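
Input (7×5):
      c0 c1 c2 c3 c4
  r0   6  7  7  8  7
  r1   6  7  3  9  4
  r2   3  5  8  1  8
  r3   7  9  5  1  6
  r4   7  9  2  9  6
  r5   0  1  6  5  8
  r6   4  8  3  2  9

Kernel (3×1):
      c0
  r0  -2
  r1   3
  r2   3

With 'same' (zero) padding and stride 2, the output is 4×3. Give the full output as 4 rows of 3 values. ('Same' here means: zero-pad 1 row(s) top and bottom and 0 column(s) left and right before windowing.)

36 30 33
18 33 34
7 14 30
12 -3 11

Output[0,0]: The receptive field on the zero-padded input at this output position is [0 / 6 / 6]. Elementwise product with the kernel and sum: 0·-2 + 6·3 + 6·3.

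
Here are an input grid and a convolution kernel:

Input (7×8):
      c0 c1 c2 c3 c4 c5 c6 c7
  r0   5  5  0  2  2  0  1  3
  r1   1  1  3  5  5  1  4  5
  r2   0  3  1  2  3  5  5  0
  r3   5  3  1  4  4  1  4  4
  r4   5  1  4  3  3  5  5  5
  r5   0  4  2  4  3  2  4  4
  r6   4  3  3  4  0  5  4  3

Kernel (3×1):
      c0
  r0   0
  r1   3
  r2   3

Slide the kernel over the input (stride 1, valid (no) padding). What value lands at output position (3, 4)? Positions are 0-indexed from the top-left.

The receptive field on the input at this output position is [4 / 3 / 3]. Elementwise product with the kernel and sum: 3·3 + 3·3.

18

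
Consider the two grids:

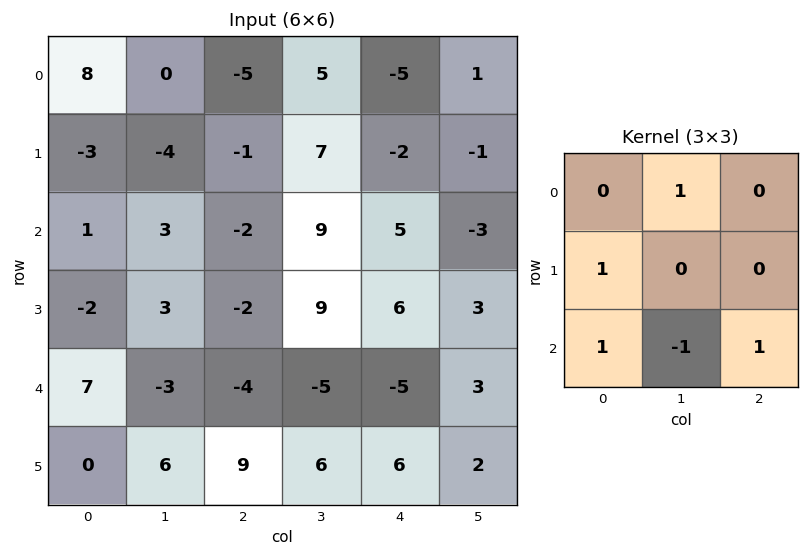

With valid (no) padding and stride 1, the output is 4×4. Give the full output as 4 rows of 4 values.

Output[0,0]: The receptive field on the input at this output position is [8 0 -5 / -3 -4 -1 / 1 3 -2]. Elementwise product with the kernel and sum: 0·1 + -3·1 + 1·1 + 3·-1 + -2·1.
Output[0,1]: The receptive field on the input at this output position is [0 -5 5 / -4 -1 7 / 3 -2 9]. Elementwise product with the kernel and sum: -5·1 + -4·1 + 3·1 + -2·-1 + 9·1.

-7 5 -2 3
-10 16 0 13
7 -3 3 17
13 -2 14 3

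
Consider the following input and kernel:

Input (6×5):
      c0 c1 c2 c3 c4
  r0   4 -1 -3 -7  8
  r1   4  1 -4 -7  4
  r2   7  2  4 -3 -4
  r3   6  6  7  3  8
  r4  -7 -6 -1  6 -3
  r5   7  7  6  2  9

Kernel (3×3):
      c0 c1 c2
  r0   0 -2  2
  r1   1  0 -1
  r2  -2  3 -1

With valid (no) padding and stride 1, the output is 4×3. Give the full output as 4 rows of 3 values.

Output[0,0]: The receptive field on the input at this output position is [4 -1 -3 / 4 1 -4 / 7 2 4]. Elementwise product with the kernel and sum: -1·-2 + -3·2 + 4·1 + -4·-1 + 7·-2 + 2·3 + 4·-1.
Output[0,1]: The receptive field on the input at this output position is [-1 -3 -7 / 1 -4 -7 / 2 4 -3]. Elementwise product with the kernel and sum: -3·-2 + -7·2 + 1·1 + -7·-1 + 2·-2 + 4·3 + -3·-1.

-8 11 9
-8 5 17
0 -8 20
-3 -18 -3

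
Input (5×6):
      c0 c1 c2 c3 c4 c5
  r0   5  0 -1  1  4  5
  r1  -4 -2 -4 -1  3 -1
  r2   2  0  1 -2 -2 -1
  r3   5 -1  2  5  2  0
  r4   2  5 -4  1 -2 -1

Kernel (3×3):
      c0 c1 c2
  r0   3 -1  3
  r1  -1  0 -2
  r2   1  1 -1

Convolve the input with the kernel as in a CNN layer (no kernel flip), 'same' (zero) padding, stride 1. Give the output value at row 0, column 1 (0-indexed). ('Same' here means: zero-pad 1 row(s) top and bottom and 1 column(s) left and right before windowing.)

The receptive field on the zero-padded input at this output position is [0 0 0 / 5 0 -1 / -4 -2 -4]. Elementwise product with the kernel and sum: 0·3 + 0·-1 + 0·3 + 5·-1 + -1·-2 + -4·1 + -2·1 + -4·-1.

-5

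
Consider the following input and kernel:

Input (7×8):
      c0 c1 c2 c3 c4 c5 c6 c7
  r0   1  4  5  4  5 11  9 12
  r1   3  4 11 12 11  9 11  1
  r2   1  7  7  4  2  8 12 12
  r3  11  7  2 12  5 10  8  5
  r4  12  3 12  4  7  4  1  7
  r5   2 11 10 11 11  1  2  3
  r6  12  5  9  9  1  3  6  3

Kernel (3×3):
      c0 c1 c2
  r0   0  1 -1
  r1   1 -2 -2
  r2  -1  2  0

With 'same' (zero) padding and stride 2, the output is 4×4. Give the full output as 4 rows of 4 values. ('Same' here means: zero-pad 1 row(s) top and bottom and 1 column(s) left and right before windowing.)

-4 4 -18 -18
5 -19 -16 -24
-22 -30 -12 -6
-43 -32 11 -16

Output[0,0]: The receptive field on the zero-padded input at this output position is [0 0 0 / 0 1 4 / 0 3 4]. Elementwise product with the kernel and sum: 0·1 + 0·-1 + 0·1 + 1·-2 + 4·-2 + 0·-1 + 3·2.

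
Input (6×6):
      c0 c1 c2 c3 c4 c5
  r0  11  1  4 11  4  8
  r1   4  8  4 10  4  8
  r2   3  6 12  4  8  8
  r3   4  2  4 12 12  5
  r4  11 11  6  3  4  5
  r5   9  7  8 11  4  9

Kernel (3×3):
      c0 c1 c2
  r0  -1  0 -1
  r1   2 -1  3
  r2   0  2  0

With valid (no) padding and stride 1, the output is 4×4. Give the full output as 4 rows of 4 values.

Output[0,0]: The receptive field on the input at this output position is [11 1 4 / 4 8 4 / 3 6 12]. Elementwise product with the kernel and sum: 11·-1 + 4·-1 + 4·2 + 8·-1 + 4·3 + 6·2.

9 54 10 37
32 2 60 30
25 38 18 23
35 27 27 8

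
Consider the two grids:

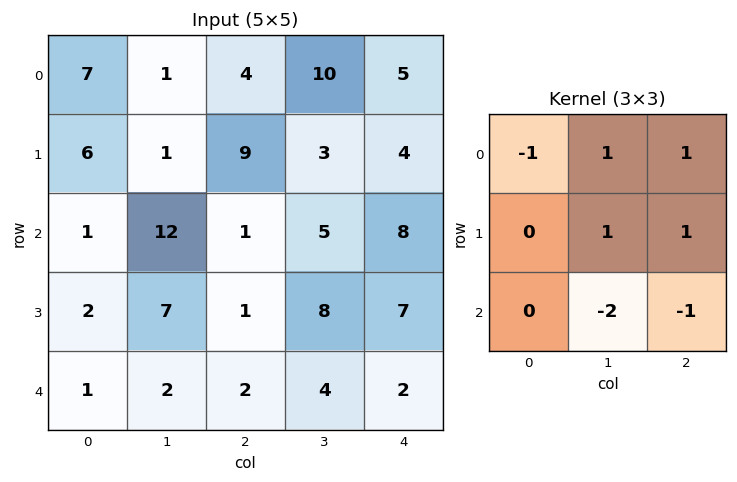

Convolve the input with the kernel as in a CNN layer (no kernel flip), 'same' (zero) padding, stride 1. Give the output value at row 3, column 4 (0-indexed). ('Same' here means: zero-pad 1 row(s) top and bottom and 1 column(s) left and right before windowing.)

The receptive field on the zero-padded input at this output position is [5 8 0 / 8 7 0 / 4 2 0]. Elementwise product with the kernel and sum: 5·-1 + 8·1 + 0·1 + 7·1 + 0·1 + 2·-2 + 0·-1.

6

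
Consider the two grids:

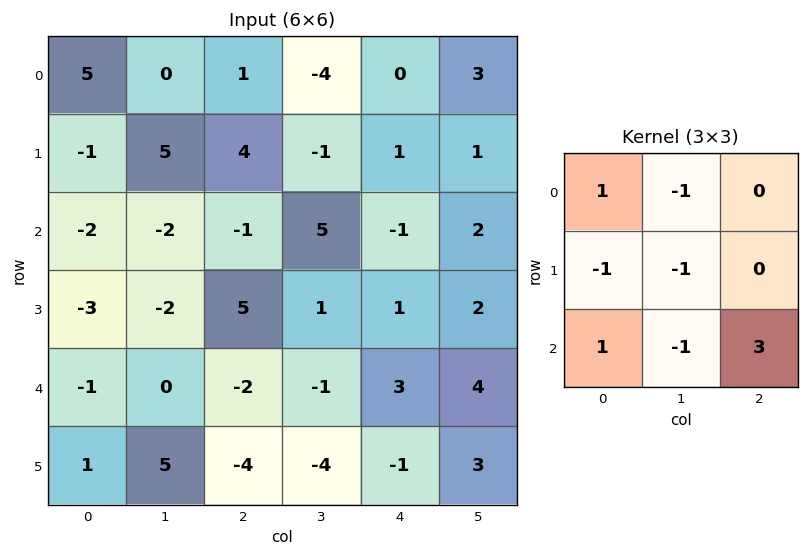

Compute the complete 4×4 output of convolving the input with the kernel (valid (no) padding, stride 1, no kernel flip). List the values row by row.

Output[0,0]: The receptive field on the input at this output position is [5 0 1 / -1 5 4 / -2 -2 -1]. Elementwise product with the kernel and sum: 5·1 + 0·-1 + -1·-1 + 5·-1 + -2·1 + -2·-1 + -1·3.
Output[0,1]: The receptive field on the input at this output position is [0 1 -4 / 5 4 -1 / -2 -1 5]. Elementwise product with the kernel and sum: 0·1 + 1·-1 + 5·-1 + 4·-1 + -2·1 + -1·-1 + 5·3.

-2 4 -7 8
12 0 8 0
-2 -5 -4 12
-16 -8 4 4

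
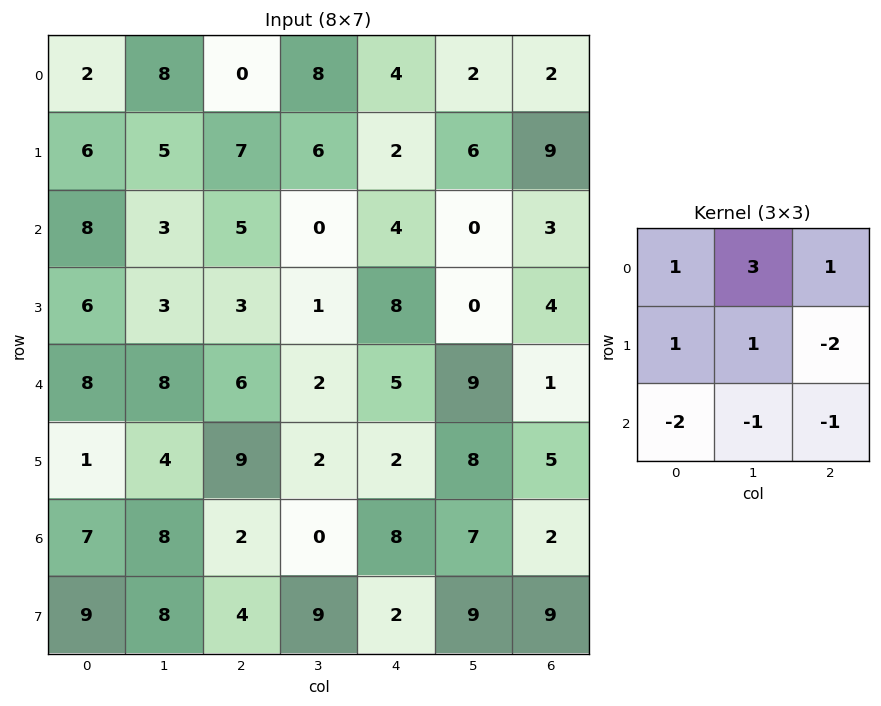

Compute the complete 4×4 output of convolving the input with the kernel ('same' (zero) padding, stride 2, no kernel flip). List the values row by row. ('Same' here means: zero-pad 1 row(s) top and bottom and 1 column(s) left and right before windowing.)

-25 -31 -12 -17
16 30 12 32
8 4 0 1
-19 14 -19 5

Output[0,0]: The receptive field on the zero-padded input at this output position is [0 0 0 / 0 2 8 / 0 6 5]. Elementwise product with the kernel and sum: 0·1 + 0·3 + 0·1 + 0·1 + 2·1 + 8·-2 + 0·-2 + 6·-1 + 5·-1.
Output[0,1]: The receptive field on the zero-padded input at this output position is [0 0 0 / 8 0 8 / 5 7 6]. Elementwise product with the kernel and sum: 0·1 + 0·3 + 0·1 + 8·1 + 0·1 + 8·-2 + 5·-2 + 7·-1 + 6·-1.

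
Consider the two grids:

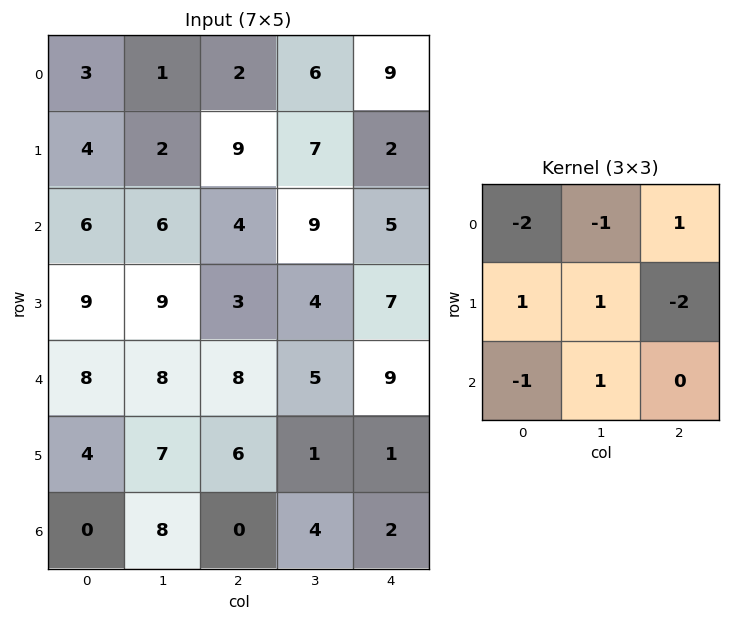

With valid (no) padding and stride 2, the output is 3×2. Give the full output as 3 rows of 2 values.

Output[0,0]: The receptive field on the input at this output position is [3 1 2 / 4 2 9 / 6 6 4]. Elementwise product with the kernel and sum: 3·-2 + 1·-1 + 2·1 + 4·1 + 2·1 + 9·-2 + 6·-1 + 6·1.
Output[0,1]: The receptive field on the input at this output position is [2 6 9 / 9 7 2 / 4 9 5]. Elementwise product with the kernel and sum: 2·-2 + 6·-1 + 9·1 + 9·1 + 7·1 + 2·-2 + 4·-1 + 9·1.

-17 16
-2 -22
-9 -3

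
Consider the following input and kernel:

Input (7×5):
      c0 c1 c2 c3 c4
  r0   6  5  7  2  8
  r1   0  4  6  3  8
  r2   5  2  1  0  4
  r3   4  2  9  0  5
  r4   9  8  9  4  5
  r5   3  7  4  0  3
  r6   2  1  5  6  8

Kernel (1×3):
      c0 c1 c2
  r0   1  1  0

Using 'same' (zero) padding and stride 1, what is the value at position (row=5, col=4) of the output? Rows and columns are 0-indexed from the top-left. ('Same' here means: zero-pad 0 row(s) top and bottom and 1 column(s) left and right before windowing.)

The receptive field on the zero-padded input at this output position is [0 3 0]. Elementwise product with the kernel and sum: 0·1 + 3·1.

3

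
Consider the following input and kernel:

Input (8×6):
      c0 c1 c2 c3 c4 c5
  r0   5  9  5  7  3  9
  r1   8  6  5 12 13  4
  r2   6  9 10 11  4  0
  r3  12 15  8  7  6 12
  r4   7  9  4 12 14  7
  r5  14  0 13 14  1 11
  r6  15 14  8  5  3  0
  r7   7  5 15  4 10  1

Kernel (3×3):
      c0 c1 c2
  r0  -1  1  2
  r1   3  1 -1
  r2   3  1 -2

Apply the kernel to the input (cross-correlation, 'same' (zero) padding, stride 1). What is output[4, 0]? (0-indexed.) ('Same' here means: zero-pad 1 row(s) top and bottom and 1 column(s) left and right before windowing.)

The receptive field on the zero-padded input at this output position is [0 12 15 / 0 7 9 / 0 14 0]. Elementwise product with the kernel and sum: 0·-1 + 12·1 + 15·2 + 0·3 + 7·1 + 9·-1 + 0·3 + 14·1 + 0·-2.

54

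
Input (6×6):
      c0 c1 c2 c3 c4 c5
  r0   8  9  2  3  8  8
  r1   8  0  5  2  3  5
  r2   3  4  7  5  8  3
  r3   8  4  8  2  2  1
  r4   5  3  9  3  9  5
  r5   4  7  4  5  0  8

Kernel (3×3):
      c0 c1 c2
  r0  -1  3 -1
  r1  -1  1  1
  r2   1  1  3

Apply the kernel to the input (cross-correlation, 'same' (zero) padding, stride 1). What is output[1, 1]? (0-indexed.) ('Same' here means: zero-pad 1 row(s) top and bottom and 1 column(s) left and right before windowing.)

42

The receptive field on the zero-padded input at this output position is [8 9 2 / 8 0 5 / 3 4 7]. Elementwise product with the kernel and sum: 8·-1 + 9·3 + 2·-1 + 8·-1 + 0·1 + 5·1 + 3·1 + 4·1 + 7·3.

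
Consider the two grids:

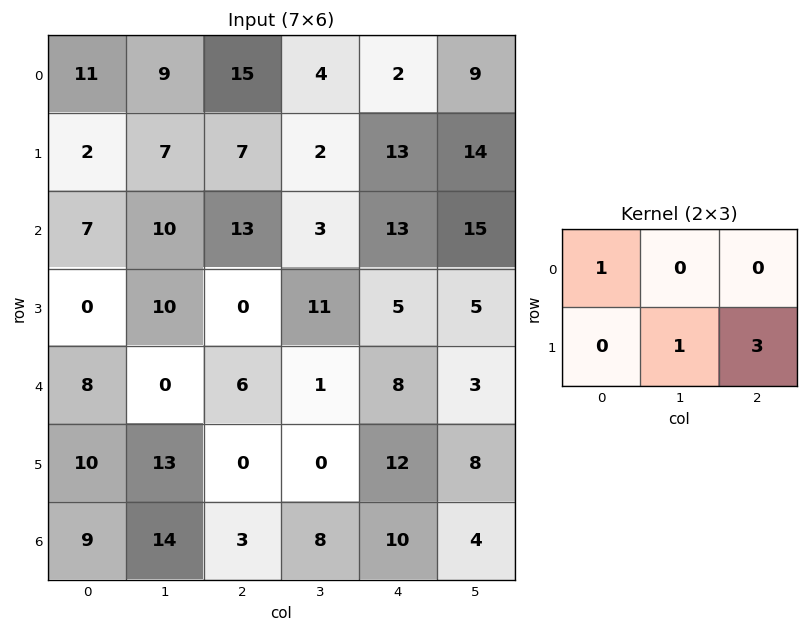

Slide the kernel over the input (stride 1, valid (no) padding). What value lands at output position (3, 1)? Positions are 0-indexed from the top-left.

The receptive field on the input at this output position is [10 0 11 / 0 6 1]. Elementwise product with the kernel and sum: 10·1 + 6·1 + 1·3.

19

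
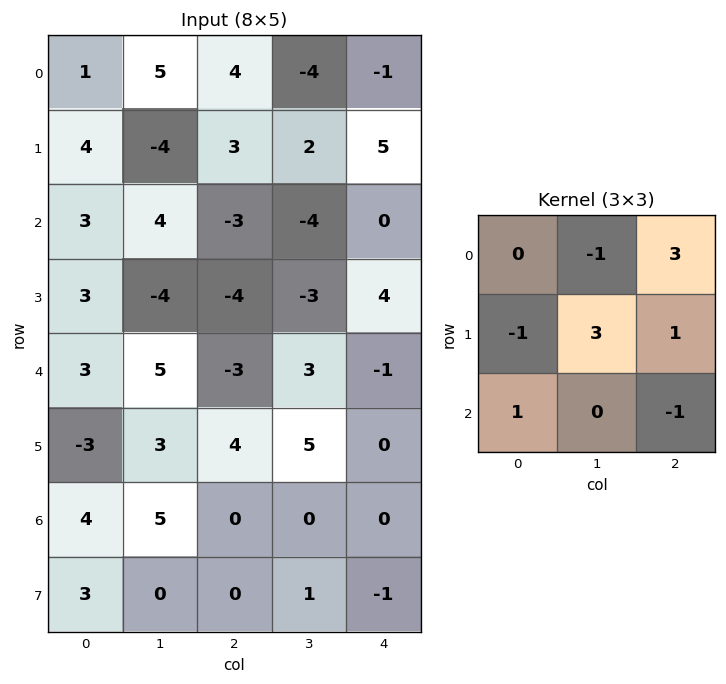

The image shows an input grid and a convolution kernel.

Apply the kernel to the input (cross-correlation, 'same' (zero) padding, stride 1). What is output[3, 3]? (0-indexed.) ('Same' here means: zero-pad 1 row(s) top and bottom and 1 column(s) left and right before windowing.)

1

The receptive field on the zero-padded input at this output position is [-3 -4 0 / -4 -3 4 / -3 3 -1]. Elementwise product with the kernel and sum: -4·-1 + 0·3 + -4·-1 + -3·3 + 4·1 + -3·1 + -1·-1.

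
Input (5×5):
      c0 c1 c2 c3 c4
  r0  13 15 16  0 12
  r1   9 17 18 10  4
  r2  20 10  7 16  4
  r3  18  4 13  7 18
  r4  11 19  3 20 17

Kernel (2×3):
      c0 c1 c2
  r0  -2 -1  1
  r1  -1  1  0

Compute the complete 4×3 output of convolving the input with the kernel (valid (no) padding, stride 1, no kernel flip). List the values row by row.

-17 -45 -28
-27 -45 -33
-57 -2 -32
-19 -30 2

Output[0,0]: The receptive field on the input at this output position is [13 15 16 / 9 17 18]. Elementwise product with the kernel and sum: 13·-2 + 15·-1 + 16·1 + 9·-1 + 17·1.
Output[0,1]: The receptive field on the input at this output position is [15 16 0 / 17 18 10]. Elementwise product with the kernel and sum: 15·-2 + 16·-1 + 0·1 + 17·-1 + 18·1.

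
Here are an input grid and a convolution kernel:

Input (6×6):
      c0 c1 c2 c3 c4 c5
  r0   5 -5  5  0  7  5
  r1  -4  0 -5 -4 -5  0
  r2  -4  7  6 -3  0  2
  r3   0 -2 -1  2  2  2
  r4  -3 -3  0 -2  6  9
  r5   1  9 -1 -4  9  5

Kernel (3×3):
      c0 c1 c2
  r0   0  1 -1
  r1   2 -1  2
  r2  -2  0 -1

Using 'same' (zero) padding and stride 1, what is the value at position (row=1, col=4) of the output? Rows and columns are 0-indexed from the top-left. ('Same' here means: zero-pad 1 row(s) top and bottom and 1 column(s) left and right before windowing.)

3

The receptive field on the zero-padded input at this output position is [0 7 5 / -4 -5 0 / -3 0 2]. Elementwise product with the kernel and sum: 7·1 + 5·-1 + -4·2 + -5·-1 + 0·2 + -3·-2 + 2·-1.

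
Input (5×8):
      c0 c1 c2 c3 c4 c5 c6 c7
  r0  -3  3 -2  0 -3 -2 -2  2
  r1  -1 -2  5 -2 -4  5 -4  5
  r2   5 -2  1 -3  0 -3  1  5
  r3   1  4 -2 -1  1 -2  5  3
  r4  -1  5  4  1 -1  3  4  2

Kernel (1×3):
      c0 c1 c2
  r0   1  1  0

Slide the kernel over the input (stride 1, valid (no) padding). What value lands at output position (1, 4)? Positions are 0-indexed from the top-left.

1

The receptive field on the input at this output position is [-4 5 -4]. Elementwise product with the kernel and sum: -4·1 + 5·1.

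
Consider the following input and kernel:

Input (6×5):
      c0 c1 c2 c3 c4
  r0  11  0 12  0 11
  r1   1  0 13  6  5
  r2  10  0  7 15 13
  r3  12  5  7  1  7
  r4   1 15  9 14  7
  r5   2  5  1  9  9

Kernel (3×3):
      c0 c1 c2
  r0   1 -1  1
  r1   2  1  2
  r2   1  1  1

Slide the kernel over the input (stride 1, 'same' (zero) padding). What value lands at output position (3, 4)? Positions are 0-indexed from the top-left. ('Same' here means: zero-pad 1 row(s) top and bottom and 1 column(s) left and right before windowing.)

The receptive field on the zero-padded input at this output position is [15 13 0 / 1 7 0 / 14 7 0]. Elementwise product with the kernel and sum: 15·1 + 13·-1 + 0·1 + 1·2 + 7·1 + 0·2 + 14·1 + 7·1 + 0·1.

32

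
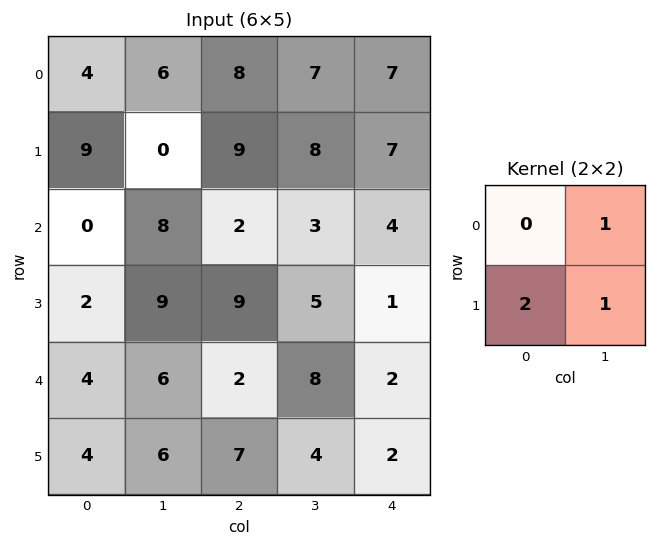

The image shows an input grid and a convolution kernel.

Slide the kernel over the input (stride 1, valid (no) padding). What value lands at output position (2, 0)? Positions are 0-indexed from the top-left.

21

The receptive field on the input at this output position is [0 8 / 2 9]. Elementwise product with the kernel and sum: 8·1 + 2·2 + 9·1.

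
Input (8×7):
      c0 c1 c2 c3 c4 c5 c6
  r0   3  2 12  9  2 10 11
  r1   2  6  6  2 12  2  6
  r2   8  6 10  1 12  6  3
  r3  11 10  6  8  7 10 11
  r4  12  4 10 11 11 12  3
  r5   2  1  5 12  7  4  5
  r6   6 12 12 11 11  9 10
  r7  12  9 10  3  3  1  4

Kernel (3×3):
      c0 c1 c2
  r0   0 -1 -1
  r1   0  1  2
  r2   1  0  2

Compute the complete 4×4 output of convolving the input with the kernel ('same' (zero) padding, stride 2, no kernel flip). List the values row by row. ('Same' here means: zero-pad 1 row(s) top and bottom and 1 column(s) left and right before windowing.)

19 40 28 13
32 30 38 7
1 43 38 -4
45 32 23 6

Output[0,0]: The receptive field on the zero-padded input at this output position is [0 0 0 / 0 3 2 / 0 2 6]. Elementwise product with the kernel and sum: 0·-1 + 0·-1 + 3·1 + 2·2 + 0·1 + 6·2.
Output[0,1]: The receptive field on the zero-padded input at this output position is [0 0 0 / 2 12 9 / 6 6 2]. Elementwise product with the kernel and sum: 0·-1 + 0·-1 + 12·1 + 9·2 + 6·1 + 2·2.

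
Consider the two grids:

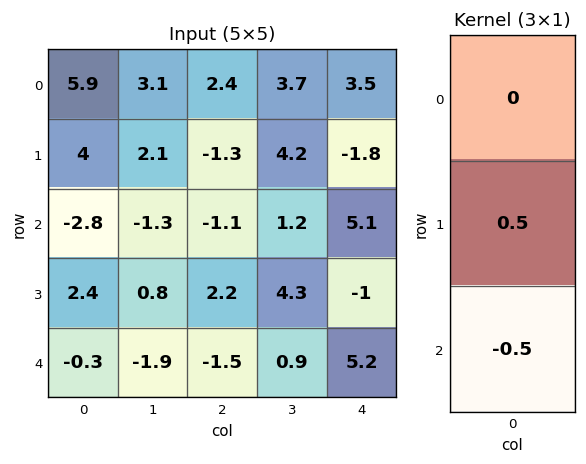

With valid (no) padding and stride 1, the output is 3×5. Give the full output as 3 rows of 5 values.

Output[0,0]: The receptive field on the input at this output position is [5.9 / 4 / -2.8]. Elementwise product with the kernel and sum: 4·0.5 + -2.8·-0.5.

3.4 1.7 -0.1 1.5 -3.45
-2.6 -1.05 -1.65 -1.55 3.05
1.35 1.35 1.85 1.7 -3.1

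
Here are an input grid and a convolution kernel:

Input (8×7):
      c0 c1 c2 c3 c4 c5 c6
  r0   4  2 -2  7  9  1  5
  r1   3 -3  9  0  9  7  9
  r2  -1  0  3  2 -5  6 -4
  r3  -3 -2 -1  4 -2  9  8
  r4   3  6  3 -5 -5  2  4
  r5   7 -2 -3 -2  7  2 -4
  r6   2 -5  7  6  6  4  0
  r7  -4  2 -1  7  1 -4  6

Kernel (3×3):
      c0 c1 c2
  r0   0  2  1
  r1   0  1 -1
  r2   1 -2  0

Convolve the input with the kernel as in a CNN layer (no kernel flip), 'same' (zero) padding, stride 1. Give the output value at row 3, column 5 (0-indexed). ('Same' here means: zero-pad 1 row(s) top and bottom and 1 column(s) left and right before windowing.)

0

The receptive field on the zero-padded input at this output position is [-5 6 -4 / -2 9 8 / -5 2 4]. Elementwise product with the kernel and sum: 6·2 + -4·1 + 9·1 + 8·-1 + -5·1 + 2·-2.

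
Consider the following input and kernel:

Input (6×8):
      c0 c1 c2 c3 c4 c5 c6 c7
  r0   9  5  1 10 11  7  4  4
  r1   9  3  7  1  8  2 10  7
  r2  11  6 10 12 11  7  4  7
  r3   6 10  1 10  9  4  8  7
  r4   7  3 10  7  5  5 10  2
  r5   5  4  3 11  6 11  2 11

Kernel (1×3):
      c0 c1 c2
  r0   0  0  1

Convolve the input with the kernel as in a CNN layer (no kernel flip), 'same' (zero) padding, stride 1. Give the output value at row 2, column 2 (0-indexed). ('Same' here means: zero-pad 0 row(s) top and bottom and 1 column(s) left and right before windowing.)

The receptive field on the zero-padded input at this output position is [6 10 12]. Elementwise product with the kernel and sum: 12·1.

12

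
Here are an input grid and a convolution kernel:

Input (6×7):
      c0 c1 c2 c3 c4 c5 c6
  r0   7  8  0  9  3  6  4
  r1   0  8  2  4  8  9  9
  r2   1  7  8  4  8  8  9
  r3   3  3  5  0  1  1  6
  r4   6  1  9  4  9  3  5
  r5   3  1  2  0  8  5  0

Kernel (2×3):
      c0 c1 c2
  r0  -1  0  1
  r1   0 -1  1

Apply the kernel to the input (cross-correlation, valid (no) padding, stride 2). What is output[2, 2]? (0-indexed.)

The receptive field on the input at this output position is [9 3 5 / 8 5 0]. Elementwise product with the kernel and sum: 9·-1 + 5·1 + 5·-1 + 0·1.

-9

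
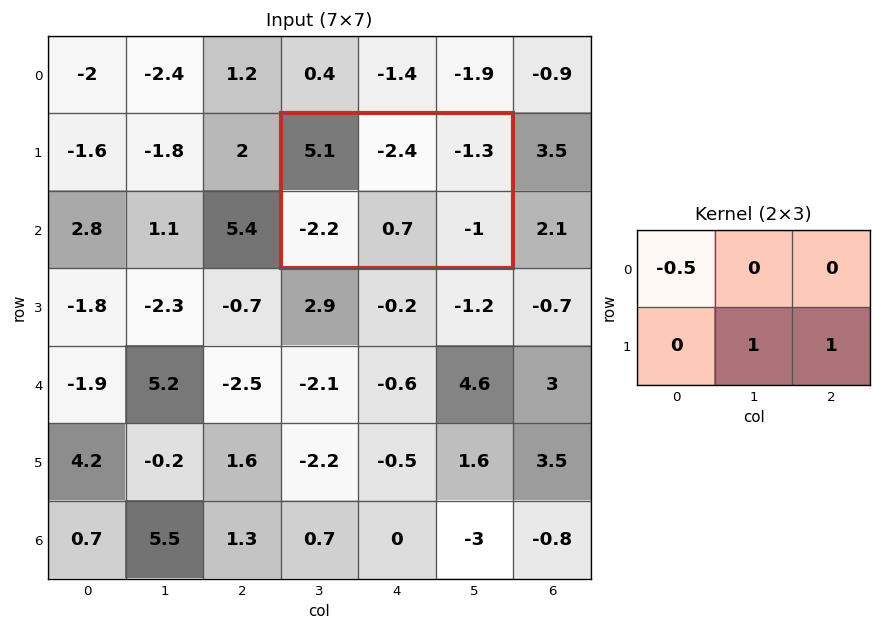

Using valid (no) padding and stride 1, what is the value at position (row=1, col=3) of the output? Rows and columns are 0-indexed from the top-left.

-2.85

The receptive field on the input at this output position is [5.1 -2.4 -1.3 / -2.2 0.7 -1]. Elementwise product with the kernel and sum: 5.1·-0.5 + 0.7·1 + -1·1.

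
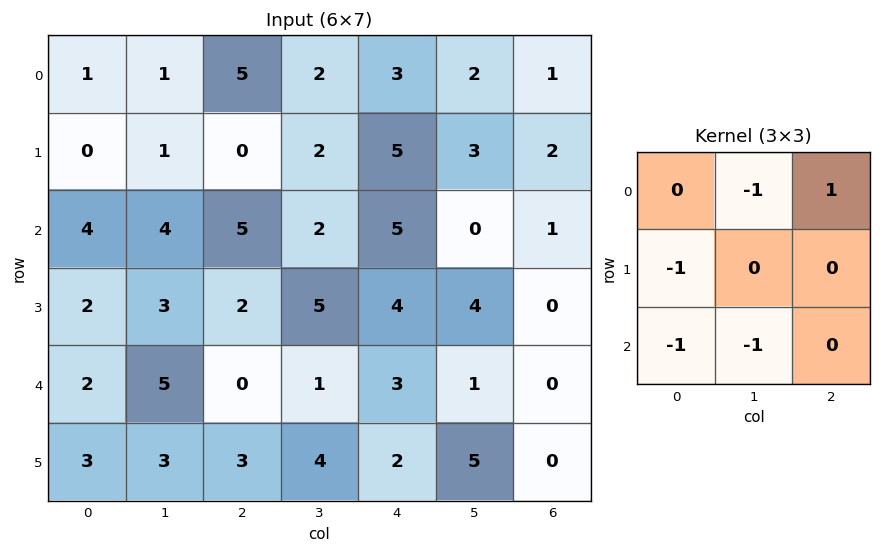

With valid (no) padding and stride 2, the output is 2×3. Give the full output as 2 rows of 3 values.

Output[0,0]: The receptive field on the input at this output position is [1 1 5 / 0 1 0 / 4 4 5]. Elementwise product with the kernel and sum: 1·-1 + 5·1 + 0·-1 + 4·-1 + 4·-1.
Output[0,1]: The receptive field on the input at this output position is [5 2 3 / 0 2 5 / 5 2 5]. Elementwise product with the kernel and sum: 2·-1 + 3·1 + 0·-1 + 5·-1 + 2·-1.

-4 -6 -11
-8 0 -7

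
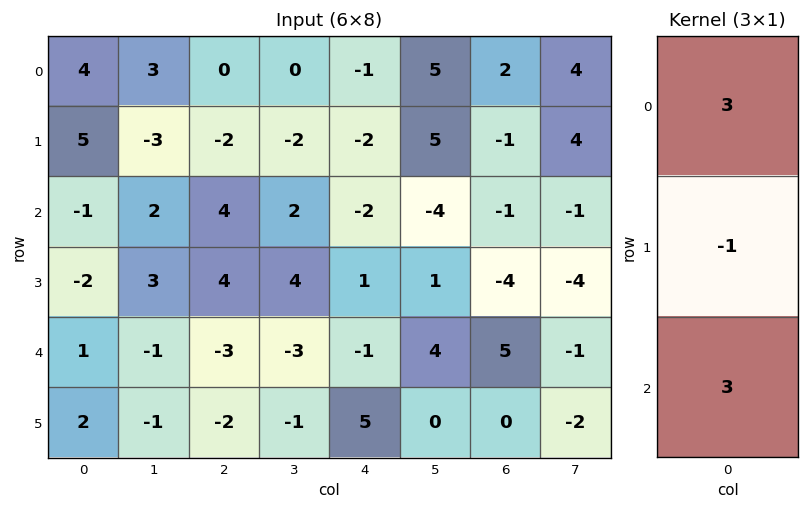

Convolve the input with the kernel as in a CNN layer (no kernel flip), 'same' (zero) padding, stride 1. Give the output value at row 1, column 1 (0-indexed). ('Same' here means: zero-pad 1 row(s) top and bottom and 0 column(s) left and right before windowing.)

The receptive field on the zero-padded input at this output position is [3 / -3 / 2]. Elementwise product with the kernel and sum: 3·3 + -3·-1 + 2·3.

18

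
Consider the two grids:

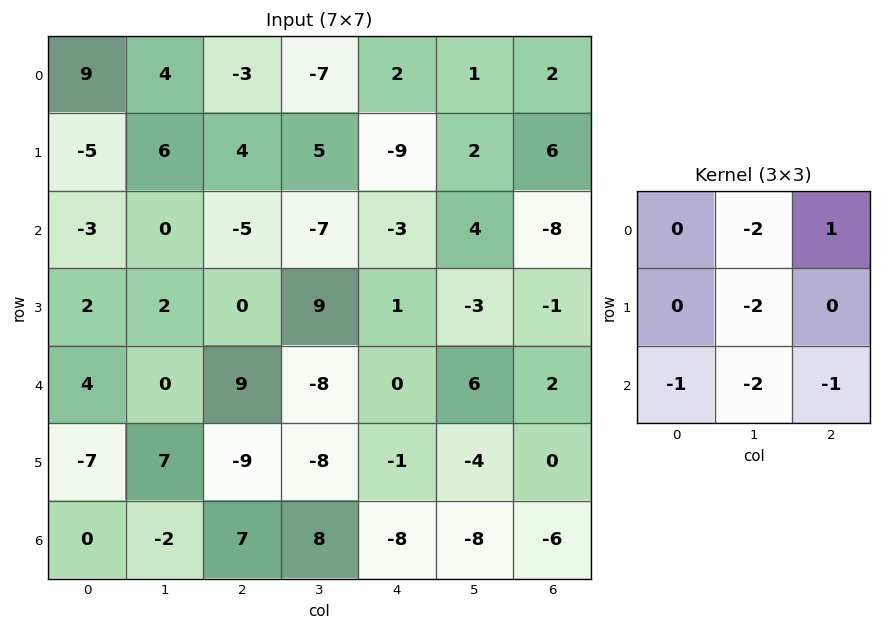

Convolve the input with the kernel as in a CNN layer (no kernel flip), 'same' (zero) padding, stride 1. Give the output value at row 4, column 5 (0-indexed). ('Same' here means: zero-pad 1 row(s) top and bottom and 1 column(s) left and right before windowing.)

The receptive field on the zero-padded input at this output position is [1 -3 -1 / 0 6 2 / -1 -4 0]. Elementwise product with the kernel and sum: -3·-2 + -1·1 + 6·-2 + -1·-1 + -4·-2 + 0·-1.

2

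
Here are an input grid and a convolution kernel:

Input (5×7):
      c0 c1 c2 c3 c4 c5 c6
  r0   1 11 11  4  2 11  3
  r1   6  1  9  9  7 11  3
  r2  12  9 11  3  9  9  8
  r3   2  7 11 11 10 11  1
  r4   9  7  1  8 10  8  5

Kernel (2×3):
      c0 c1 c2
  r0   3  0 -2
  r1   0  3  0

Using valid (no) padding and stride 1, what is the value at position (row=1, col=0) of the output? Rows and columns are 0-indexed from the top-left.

The receptive field on the input at this output position is [6 1 9 / 12 9 11]. Elementwise product with the kernel and sum: 6·3 + 9·-2 + 9·3.

27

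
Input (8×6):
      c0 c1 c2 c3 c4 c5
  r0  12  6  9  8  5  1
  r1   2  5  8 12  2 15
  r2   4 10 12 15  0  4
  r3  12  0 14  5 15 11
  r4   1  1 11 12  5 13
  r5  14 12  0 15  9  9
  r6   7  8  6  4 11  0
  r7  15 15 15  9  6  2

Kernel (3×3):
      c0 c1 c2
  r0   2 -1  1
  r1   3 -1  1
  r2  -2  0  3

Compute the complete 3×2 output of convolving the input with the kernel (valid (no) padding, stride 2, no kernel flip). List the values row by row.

Output[0,0]: The receptive field on the input at this output position is [12 6 9 / 2 5 8 / 4 10 12]. Elementwise product with the kernel and sum: 12·2 + 6·-1 + 9·1 + 2·3 + 5·-1 + 8·1 + 4·-2 + 12·3.
Output[0,1]: The receptive field on the input at this output position is [9 8 5 / 8 12 2 / 12 15 0]. Elementwise product with the kernel and sum: 9·2 + 8·-1 + 5·1 + 8·3 + 12·-1 + 2·1 + 12·-2 + 0·3.

64 5
91 54
46 30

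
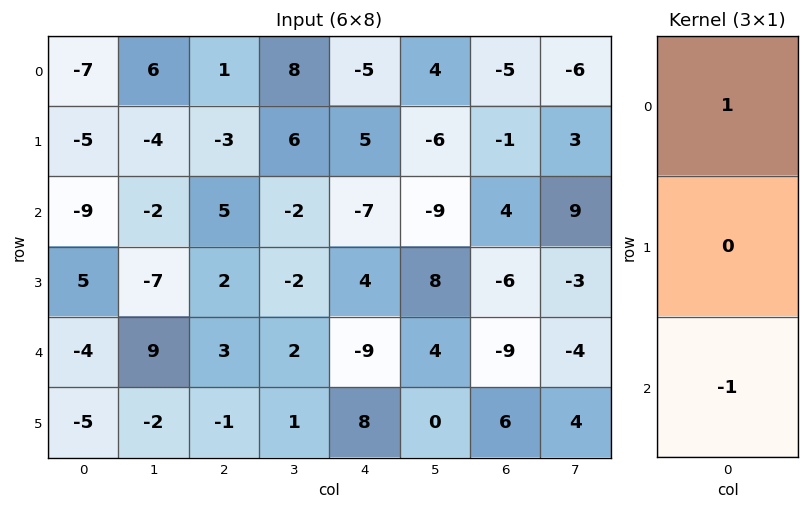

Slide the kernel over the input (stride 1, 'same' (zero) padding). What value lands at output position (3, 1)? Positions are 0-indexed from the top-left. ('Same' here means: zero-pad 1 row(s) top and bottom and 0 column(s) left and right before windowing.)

-11

The receptive field on the zero-padded input at this output position is [-2 / -7 / 9]. Elementwise product with the kernel and sum: -2·1 + 9·-1.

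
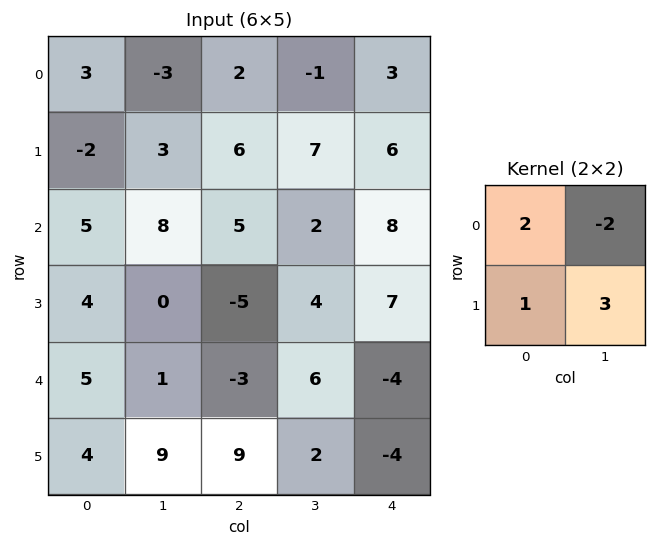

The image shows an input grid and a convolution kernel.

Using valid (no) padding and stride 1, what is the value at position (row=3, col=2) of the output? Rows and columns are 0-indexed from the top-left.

-3

The receptive field on the input at this output position is [-5 4 / -3 6]. Elementwise product with the kernel and sum: -5·2 + 4·-2 + -3·1 + 6·3.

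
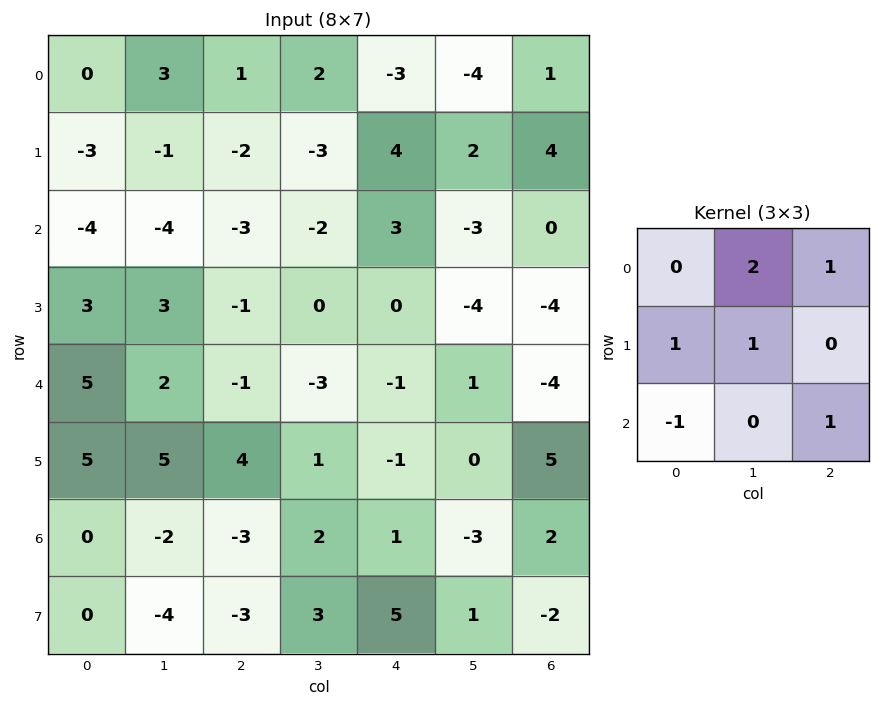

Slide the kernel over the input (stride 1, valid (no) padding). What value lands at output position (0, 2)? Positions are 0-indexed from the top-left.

2

The receptive field on the input at this output position is [1 2 -3 / -2 -3 4 / -3 -2 3]. Elementwise product with the kernel and sum: 2·2 + -3·1 + -2·1 + -3·1 + -3·-1 + 3·1.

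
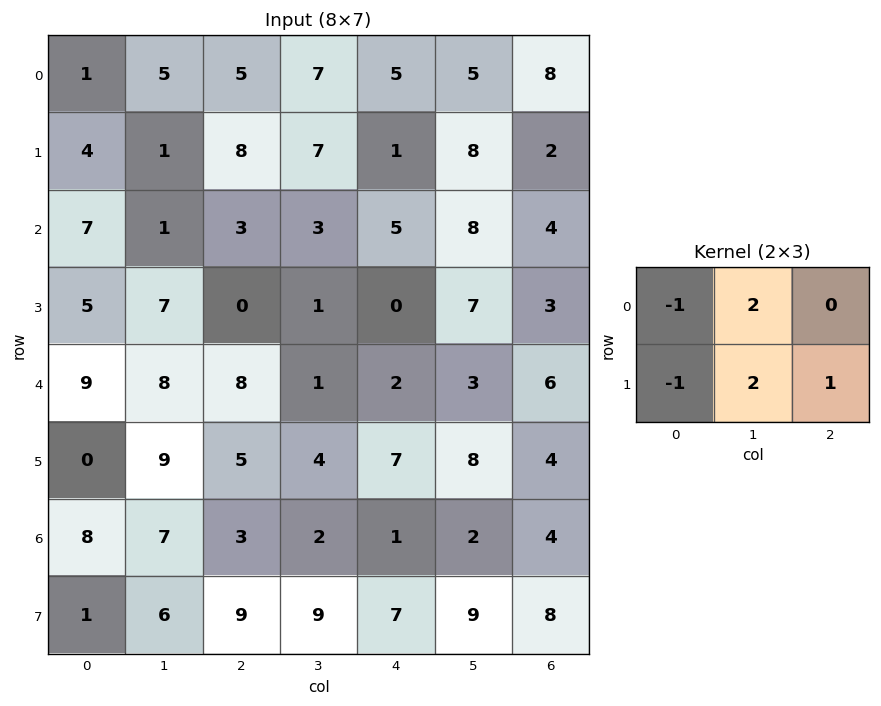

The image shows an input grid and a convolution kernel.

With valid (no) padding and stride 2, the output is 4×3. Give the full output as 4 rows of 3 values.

15 16 22
4 5 28
30 4 17
26 17 22

Output[0,0]: The receptive field on the input at this output position is [1 5 5 / 4 1 8]. Elementwise product with the kernel and sum: 1·-1 + 5·2 + 4·-1 + 1·2 + 8·1.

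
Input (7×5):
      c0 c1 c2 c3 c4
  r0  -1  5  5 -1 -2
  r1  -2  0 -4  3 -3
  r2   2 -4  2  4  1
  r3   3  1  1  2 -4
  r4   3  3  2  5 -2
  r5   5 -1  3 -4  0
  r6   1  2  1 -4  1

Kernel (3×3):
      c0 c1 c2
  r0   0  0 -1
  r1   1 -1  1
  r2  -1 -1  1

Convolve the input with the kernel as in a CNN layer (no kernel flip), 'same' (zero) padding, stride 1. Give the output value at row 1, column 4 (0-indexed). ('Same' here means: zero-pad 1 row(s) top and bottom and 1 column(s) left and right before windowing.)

1

The receptive field on the zero-padded input at this output position is [-1 -2 0 / 3 -3 0 / 4 1 0]. Elementwise product with the kernel and sum: 0·-1 + 3·1 + -3·-1 + 0·1 + 4·-1 + 1·-1 + 0·1.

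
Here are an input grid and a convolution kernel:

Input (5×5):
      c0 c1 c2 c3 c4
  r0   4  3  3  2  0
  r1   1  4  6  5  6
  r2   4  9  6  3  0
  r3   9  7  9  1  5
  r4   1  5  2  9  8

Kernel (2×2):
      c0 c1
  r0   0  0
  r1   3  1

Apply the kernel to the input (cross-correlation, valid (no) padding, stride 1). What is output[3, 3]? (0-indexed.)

35

The receptive field on the input at this output position is [1 5 / 9 8]. Elementwise product with the kernel and sum: 9·3 + 8·1.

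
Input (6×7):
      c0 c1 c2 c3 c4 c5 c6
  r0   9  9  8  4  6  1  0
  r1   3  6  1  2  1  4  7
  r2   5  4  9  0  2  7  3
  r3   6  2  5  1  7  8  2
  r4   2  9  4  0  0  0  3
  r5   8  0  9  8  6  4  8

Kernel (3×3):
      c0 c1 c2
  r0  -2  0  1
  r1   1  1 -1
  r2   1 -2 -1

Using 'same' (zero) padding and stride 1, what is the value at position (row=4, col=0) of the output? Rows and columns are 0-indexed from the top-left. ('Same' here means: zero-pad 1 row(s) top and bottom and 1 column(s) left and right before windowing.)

The receptive field on the zero-padded input at this output position is [0 6 2 / 0 2 9 / 0 8 0]. Elementwise product with the kernel and sum: 0·-2 + 2·1 + 0·1 + 2·1 + 9·-1 + 0·1 + 8·-2 + 0·-1.

-21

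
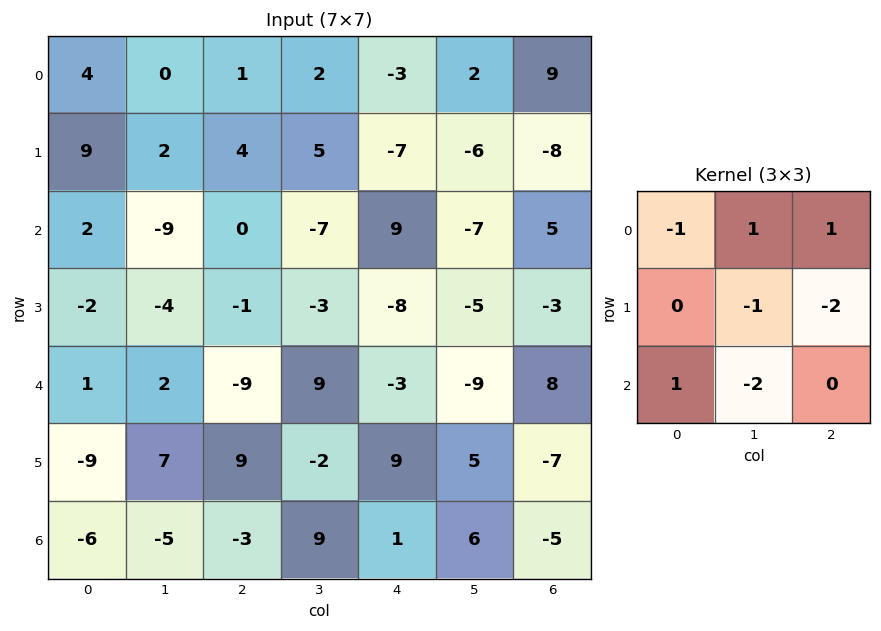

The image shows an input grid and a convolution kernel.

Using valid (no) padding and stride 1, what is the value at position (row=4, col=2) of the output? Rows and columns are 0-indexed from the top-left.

-22

The receptive field on the input at this output position is [-9 9 -3 / 9 -2 9 / -3 9 1]. Elementwise product with the kernel and sum: -9·-1 + 9·1 + -3·1 + -2·-1 + 9·-2 + -3·1 + 9·-2.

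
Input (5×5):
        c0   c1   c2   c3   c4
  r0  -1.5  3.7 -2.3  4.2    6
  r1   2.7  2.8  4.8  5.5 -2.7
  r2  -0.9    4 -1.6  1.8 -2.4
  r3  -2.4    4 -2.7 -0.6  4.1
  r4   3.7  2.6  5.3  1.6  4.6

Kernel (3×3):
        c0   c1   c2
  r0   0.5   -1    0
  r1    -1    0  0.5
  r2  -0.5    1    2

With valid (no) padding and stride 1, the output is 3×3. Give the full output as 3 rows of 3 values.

Output[0,0]: The receptive field on the input at this output position is [-1.5 3.7 -2.3 / 2.7 2.8 4.8 / -0.9 4 -1.6]. Elementwise product with the kernel and sum: -1.5·0.5 + 3.7·-1 + 2.7·-1 + 4.8·0.5 + -0.9·-0.5 + 4·1 + -1.6·2.

-3.5 4.1 -13.7
-1.55 -12.4 6.25
7.95 6.5 10.3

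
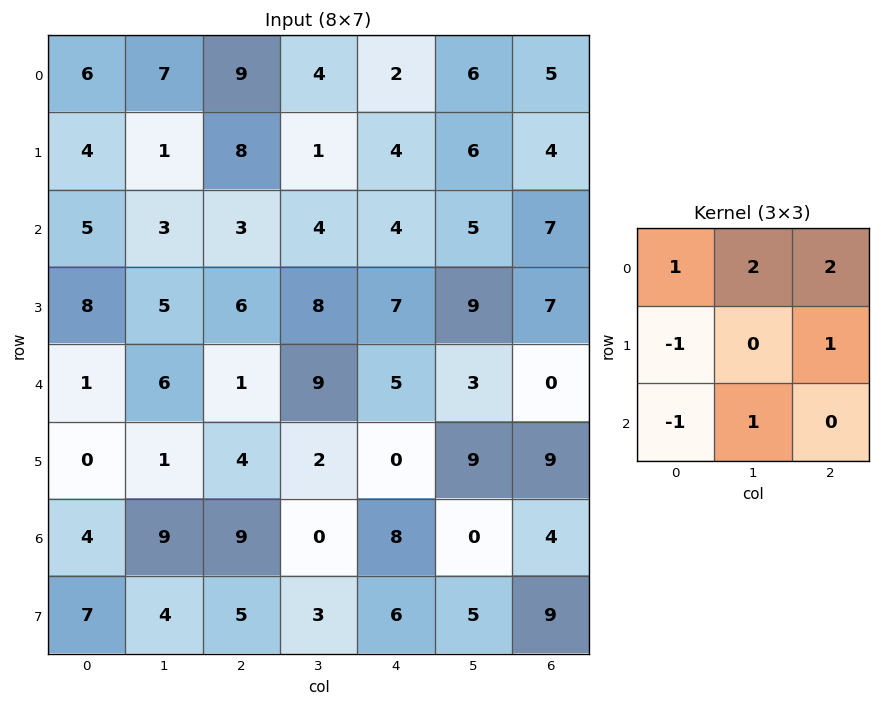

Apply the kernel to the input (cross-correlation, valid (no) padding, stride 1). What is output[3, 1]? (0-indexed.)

The receptive field on the input at this output position is [5 6 8 / 6 1 9 / 1 4 2]. Elementwise product with the kernel and sum: 5·1 + 6·2 + 8·2 + 6·-1 + 9·1 + 1·-1 + 4·1.

39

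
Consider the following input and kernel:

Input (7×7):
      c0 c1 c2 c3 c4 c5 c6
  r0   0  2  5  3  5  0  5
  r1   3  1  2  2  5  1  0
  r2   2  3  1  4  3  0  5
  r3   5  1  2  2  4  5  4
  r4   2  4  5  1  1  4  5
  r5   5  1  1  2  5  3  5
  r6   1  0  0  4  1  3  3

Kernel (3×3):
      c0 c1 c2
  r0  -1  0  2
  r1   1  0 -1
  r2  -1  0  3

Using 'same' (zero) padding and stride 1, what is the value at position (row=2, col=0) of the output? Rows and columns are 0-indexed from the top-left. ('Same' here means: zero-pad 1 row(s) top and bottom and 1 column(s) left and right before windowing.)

2

The receptive field on the zero-padded input at this output position is [0 3 1 / 0 2 3 / 0 5 1]. Elementwise product with the kernel and sum: 0·-1 + 1·2 + 0·1 + 3·-1 + 0·-1 + 1·3.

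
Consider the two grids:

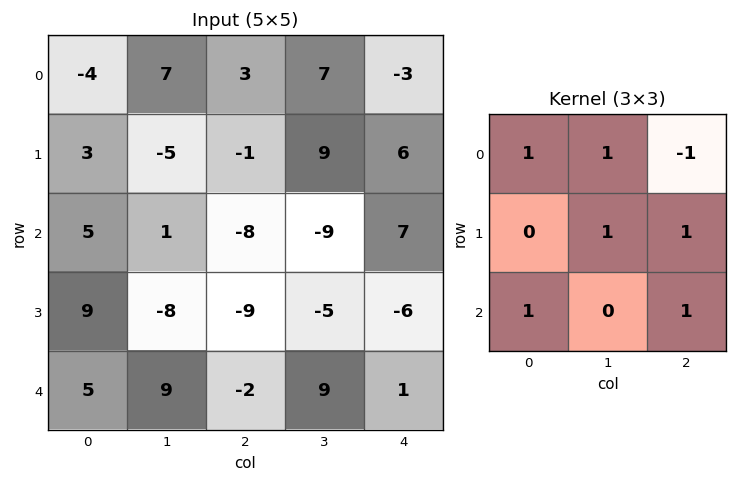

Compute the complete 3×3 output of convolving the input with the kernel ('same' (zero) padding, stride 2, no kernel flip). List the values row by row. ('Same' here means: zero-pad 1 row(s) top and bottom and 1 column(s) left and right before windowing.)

-2 14 6
6 -45 17
31 -5 -10

Output[0,0]: The receptive field on the zero-padded input at this output position is [0 0 0 / 0 -4 7 / 0 3 -5]. Elementwise product with the kernel and sum: 0·1 + 0·1 + 0·-1 + -4·1 + 7·1 + 0·1 + -5·1.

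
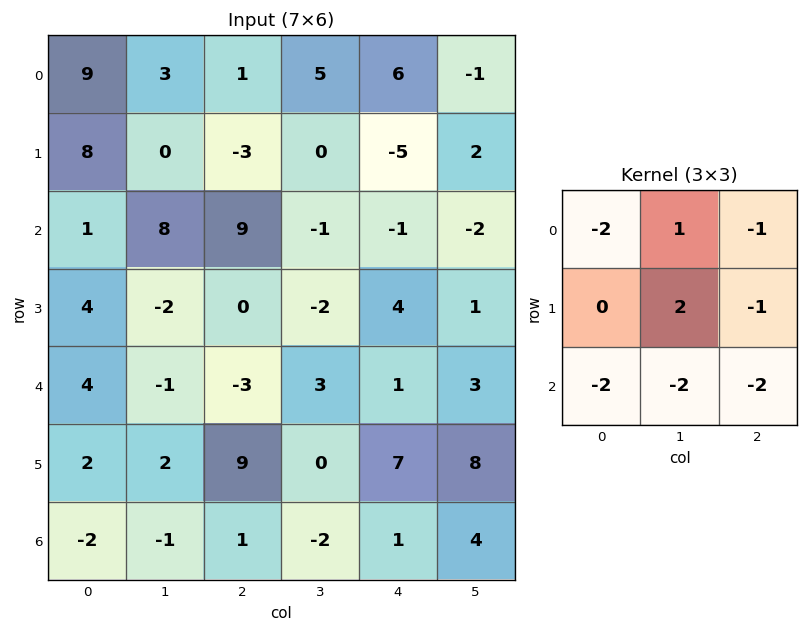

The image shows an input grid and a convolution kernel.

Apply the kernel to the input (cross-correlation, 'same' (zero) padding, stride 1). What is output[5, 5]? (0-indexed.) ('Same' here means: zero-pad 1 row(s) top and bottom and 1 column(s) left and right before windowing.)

The receptive field on the zero-padded input at this output position is [1 3 0 / 7 8 0 / 1 4 0]. Elementwise product with the kernel and sum: 1·-2 + 3·1 + 0·-1 + 8·2 + 0·-1 + 1·-2 + 4·-2 + 0·-2.

7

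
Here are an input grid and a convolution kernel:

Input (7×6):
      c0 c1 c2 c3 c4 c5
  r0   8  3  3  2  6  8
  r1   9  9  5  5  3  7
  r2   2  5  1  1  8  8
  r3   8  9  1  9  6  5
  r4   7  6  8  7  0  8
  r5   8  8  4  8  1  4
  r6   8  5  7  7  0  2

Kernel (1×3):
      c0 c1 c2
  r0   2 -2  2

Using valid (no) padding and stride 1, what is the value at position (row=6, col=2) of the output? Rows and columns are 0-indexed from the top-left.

The receptive field on the input at this output position is [7 7 0]. Elementwise product with the kernel and sum: 7·2 + 7·-2 + 0·2.

0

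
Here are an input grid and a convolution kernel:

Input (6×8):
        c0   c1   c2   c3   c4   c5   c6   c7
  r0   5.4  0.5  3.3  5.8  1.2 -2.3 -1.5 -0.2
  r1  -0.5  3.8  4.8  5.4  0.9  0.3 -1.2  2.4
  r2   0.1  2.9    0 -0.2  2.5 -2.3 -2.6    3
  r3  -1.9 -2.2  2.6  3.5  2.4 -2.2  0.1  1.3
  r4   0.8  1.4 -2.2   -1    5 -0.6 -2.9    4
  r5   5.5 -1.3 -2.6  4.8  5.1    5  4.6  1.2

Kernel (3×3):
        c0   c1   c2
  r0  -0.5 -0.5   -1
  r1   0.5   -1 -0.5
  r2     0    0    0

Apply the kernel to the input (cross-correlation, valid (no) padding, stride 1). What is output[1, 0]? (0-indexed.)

-9.3

The receptive field on the input at this output position is [-0.5 3.8 4.8 / 0.1 2.9 0 / -1.9 -2.2 2.6]. Elementwise product with the kernel and sum: -0.5·-0.5 + 3.8·-0.5 + 4.8·-1 + 0.1·0.5 + 2.9·-1 + 0·-0.5.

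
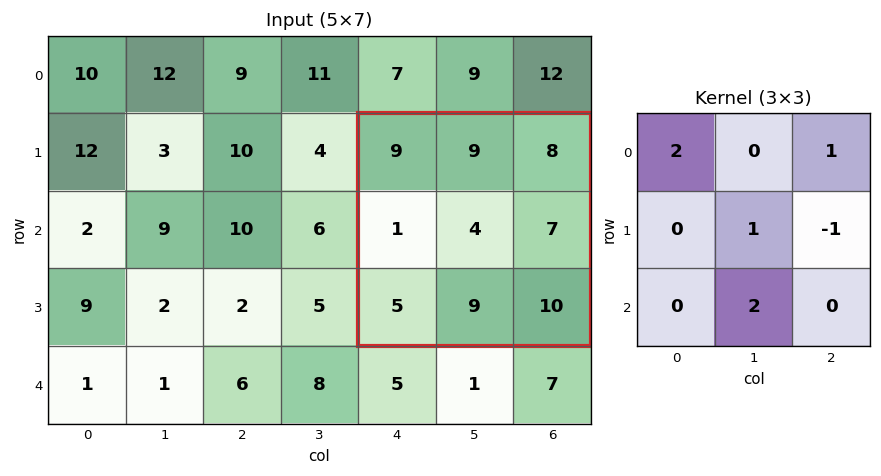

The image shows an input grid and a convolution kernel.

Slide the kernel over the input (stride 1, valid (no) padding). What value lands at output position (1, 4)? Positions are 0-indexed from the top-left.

The receptive field on the input at this output position is [9 9 8 / 1 4 7 / 5 9 10]. Elementwise product with the kernel and sum: 9·2 + 8·1 + 4·1 + 7·-1 + 9·2.

41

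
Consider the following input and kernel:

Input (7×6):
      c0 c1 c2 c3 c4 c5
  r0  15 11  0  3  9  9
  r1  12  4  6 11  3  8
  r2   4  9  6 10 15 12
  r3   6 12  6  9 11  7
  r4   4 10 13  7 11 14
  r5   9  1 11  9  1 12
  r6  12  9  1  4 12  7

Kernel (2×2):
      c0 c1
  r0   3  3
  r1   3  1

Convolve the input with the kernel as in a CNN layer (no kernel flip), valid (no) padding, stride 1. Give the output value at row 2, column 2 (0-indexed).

The receptive field on the input at this output position is [6 10 / 6 9]. Elementwise product with the kernel and sum: 6·3 + 10·3 + 6·3 + 9·1.

75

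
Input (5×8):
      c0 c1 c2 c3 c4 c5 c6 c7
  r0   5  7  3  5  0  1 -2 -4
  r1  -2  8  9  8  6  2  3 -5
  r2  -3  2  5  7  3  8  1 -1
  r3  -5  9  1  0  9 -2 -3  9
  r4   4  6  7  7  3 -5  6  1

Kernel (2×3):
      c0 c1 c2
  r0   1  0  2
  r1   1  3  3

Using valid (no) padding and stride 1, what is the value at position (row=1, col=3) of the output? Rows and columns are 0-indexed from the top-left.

52

The receptive field on the input at this output position is [8 6 2 / 7 3 8]. Elementwise product with the kernel and sum: 8·1 + 2·2 + 7·1 + 3·3 + 8·3.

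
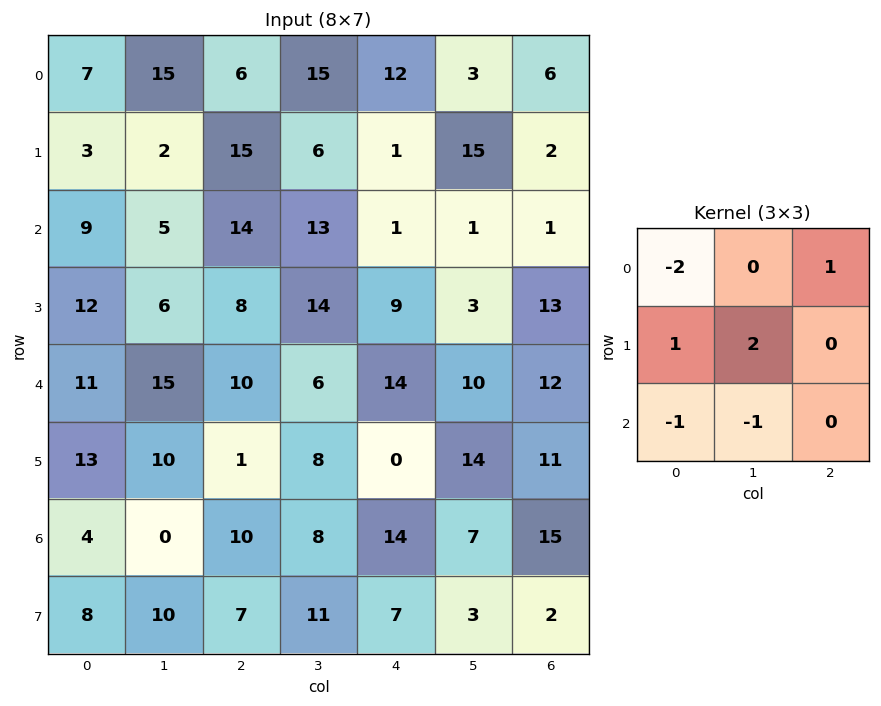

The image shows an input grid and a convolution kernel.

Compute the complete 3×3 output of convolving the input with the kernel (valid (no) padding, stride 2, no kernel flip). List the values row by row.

Output[0,0]: The receptive field on the input at this output position is [7 15 6 / 3 2 15 / 9 5 14]. Elementwise product with the kernel and sum: 7·-2 + 6·1 + 3·1 + 2·2 + 9·-1 + 5·-1.

-15 0 11
-6 -7 -10
17 -7 -9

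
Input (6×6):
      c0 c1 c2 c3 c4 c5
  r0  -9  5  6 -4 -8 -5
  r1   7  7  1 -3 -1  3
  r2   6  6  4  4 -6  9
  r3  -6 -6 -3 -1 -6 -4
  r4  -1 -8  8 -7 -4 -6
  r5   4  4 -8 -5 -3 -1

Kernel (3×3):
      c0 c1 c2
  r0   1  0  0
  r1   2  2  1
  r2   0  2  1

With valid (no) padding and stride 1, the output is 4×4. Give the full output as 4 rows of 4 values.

Output[0,0]: The receptive field on the input at this output position is [-9 5 6 / 7 7 1 / 6 6 4]. Elementwise product with the kernel and sum: -9·1 + 7·2 + 7·2 + 1·1 + 6·2 + 4·1.

36 30 3 -12
20 24 3 -14
-29 -4 -28 -28
-16 -34 -18 -36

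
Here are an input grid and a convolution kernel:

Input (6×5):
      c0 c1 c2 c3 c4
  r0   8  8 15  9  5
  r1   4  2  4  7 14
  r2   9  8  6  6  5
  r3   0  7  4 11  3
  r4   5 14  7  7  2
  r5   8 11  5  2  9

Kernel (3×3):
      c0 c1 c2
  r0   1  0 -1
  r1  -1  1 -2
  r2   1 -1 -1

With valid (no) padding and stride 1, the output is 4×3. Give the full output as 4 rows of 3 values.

-22 -17 -20
-24 -27 -30
-14 -23 0
-17 -21 -9

Output[0,0]: The receptive field on the input at this output position is [8 8 15 / 4 2 4 / 9 8 6]. Elementwise product with the kernel and sum: 8·1 + 15·-1 + 4·-1 + 2·1 + 4·-2 + 9·1 + 8·-1 + 6·-1.
Output[0,1]: The receptive field on the input at this output position is [8 15 9 / 2 4 7 / 8 6 6]. Elementwise product with the kernel and sum: 8·1 + 9·-1 + 2·-1 + 4·1 + 7·-2 + 8·1 + 6·-1 + 6·-1.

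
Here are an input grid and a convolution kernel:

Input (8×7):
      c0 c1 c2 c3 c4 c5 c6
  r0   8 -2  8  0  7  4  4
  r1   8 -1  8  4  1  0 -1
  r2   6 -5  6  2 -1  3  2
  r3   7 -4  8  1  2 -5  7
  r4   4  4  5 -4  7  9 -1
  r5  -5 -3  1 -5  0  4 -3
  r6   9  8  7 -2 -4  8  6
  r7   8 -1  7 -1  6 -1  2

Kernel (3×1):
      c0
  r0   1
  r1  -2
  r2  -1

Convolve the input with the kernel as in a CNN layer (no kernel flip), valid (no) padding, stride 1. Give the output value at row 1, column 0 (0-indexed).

The receptive field on the input at this output position is [8 / 6 / 7]. Elementwise product with the kernel and sum: 8·1 + 6·-2 + 7·-1.

-11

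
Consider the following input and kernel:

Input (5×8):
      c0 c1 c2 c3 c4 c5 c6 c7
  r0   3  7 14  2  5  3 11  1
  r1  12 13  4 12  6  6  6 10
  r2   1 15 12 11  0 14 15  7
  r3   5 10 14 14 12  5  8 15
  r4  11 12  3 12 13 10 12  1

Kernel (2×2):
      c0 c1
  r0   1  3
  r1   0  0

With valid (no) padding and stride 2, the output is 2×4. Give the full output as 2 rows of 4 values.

24 20 14 14
46 45 42 36

Output[0,0]: The receptive field on the input at this output position is [3 7 / 12 13]. Elementwise product with the kernel and sum: 3·1 + 7·3.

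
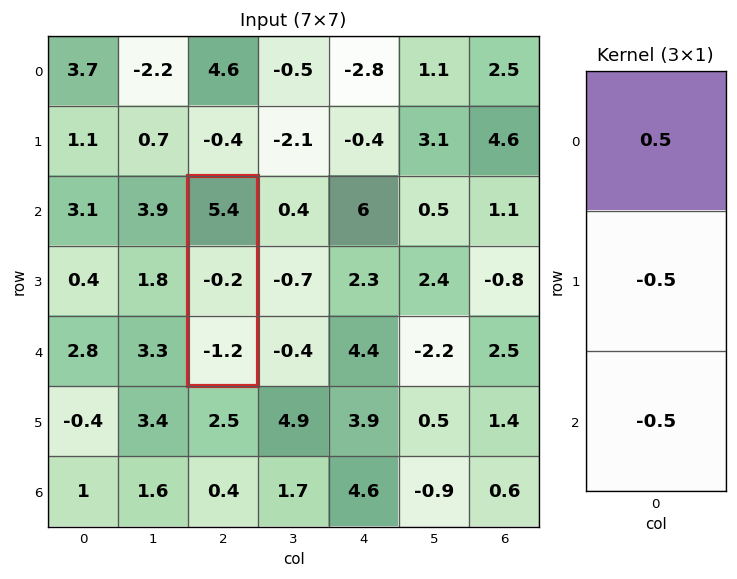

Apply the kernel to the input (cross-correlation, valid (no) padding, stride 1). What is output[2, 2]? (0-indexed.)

3.4

The receptive field on the input at this output position is [5.4 / -0.2 / -1.2]. Elementwise product with the kernel and sum: 5.4·0.5 + -0.2·-0.5 + -1.2·-0.5.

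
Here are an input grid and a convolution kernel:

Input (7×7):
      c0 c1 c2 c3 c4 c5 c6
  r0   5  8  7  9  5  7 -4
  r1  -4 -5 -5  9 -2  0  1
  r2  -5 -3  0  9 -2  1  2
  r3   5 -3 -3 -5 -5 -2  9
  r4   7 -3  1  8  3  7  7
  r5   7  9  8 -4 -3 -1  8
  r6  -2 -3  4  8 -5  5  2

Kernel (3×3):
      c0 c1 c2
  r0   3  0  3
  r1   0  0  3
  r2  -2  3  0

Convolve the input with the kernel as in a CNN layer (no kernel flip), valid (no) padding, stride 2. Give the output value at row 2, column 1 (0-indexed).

The receptive field on the input at this output position is [1 8 3 / 8 -4 -3 / 4 8 -5]. Elementwise product with the kernel and sum: 1·3 + 3·3 + -3·3 + 4·-2 + 8·3.

19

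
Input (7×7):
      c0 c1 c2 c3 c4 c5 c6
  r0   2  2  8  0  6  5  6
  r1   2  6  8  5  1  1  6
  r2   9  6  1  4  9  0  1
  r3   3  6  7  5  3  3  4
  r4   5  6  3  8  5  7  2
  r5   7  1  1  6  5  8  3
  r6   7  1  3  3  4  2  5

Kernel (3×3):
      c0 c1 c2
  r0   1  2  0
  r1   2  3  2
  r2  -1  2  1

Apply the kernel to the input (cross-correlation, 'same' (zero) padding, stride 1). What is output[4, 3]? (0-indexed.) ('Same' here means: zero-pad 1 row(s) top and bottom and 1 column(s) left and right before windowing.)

The receptive field on the zero-padded input at this output position is [7 5 3 / 3 8 5 / 1 6 5]. Elementwise product with the kernel and sum: 7·1 + 5·2 + 3·2 + 8·3 + 5·2 + 1·-1 + 6·2 + 5·1.

73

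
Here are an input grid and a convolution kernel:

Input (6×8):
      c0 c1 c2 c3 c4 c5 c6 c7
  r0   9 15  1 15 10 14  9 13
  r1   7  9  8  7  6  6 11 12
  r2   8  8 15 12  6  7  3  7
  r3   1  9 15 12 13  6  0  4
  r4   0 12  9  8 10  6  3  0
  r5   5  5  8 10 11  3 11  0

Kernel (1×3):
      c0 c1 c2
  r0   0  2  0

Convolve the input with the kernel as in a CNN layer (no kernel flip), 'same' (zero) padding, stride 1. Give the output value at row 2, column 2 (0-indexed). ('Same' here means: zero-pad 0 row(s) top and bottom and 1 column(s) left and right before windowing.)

The receptive field on the zero-padded input at this output position is [8 15 12]. Elementwise product with the kernel and sum: 15·2.

30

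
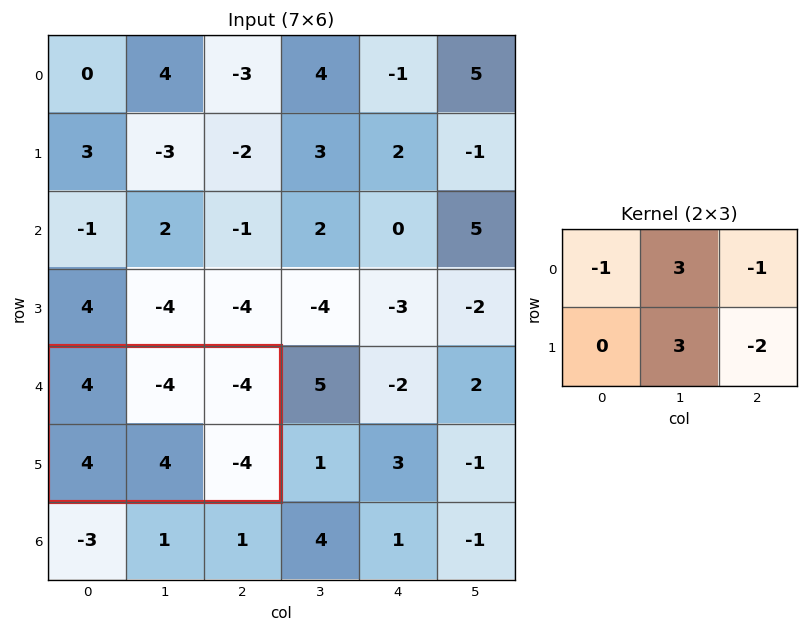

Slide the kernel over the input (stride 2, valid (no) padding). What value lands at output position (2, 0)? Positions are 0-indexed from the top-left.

8

The receptive field on the input at this output position is [4 -4 -4 / 4 4 -4]. Elementwise product with the kernel and sum: 4·-1 + -4·3 + -4·-1 + 4·3 + -4·-2.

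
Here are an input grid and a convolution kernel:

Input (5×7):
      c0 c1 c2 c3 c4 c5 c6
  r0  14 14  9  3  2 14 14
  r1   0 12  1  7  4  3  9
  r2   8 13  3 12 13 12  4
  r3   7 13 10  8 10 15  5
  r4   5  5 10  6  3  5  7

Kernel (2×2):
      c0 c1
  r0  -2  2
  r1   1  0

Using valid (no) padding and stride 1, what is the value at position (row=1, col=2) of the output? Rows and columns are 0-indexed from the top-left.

15

The receptive field on the input at this output position is [1 7 / 3 12]. Elementwise product with the kernel and sum: 1·-2 + 7·2 + 3·1.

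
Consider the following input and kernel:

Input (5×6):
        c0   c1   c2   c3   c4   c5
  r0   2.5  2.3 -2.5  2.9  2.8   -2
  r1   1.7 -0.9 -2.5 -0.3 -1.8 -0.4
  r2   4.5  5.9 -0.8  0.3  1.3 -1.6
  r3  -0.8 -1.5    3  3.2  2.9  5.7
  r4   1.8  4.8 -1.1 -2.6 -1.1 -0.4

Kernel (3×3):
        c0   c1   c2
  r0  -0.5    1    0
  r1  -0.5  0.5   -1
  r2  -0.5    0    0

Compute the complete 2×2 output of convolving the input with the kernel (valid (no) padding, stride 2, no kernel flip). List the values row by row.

Output[0,0]: The receptive field on the input at this output position is [2.5 2.3 -2.5 / 1.7 -0.9 -2.5 / 4.5 5.9 -0.8]. Elementwise product with the kernel and sum: 2.5·-0.5 + 2.3·1 + 1.7·-0.5 + -0.9·0.5 + -2.5·-1 + 4.5·-0.5.

-0 7.45
-0.6 -1.55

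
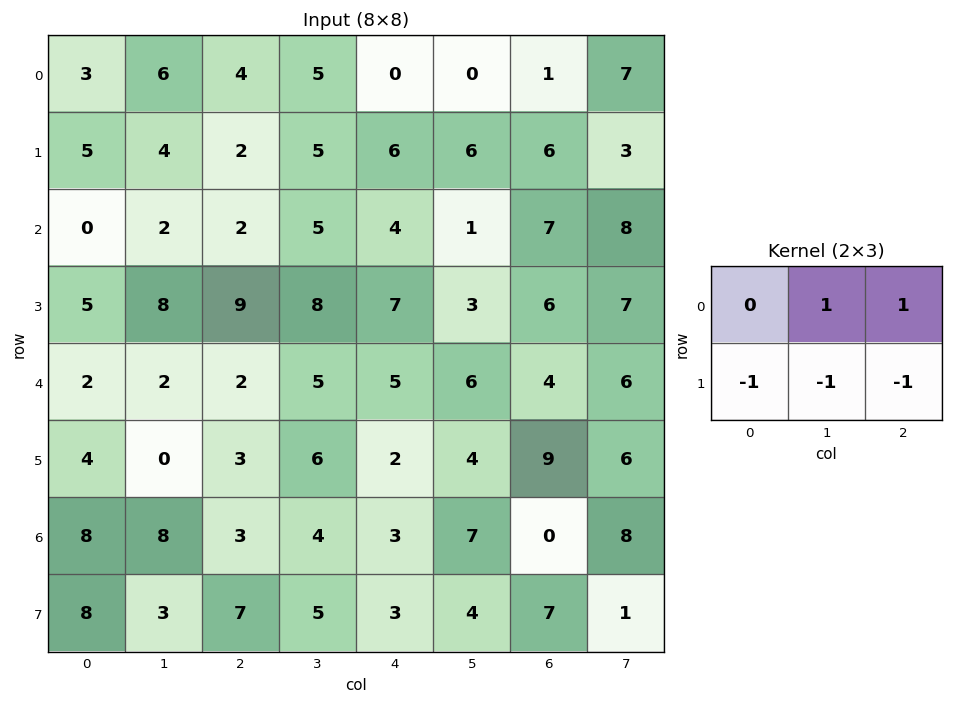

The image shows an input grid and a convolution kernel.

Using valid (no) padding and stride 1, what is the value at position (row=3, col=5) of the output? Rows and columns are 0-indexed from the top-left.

The receptive field on the input at this output position is [3 6 7 / 6 4 6]. Elementwise product with the kernel and sum: 6·1 + 7·1 + 6·-1 + 4·-1 + 6·-1.

-3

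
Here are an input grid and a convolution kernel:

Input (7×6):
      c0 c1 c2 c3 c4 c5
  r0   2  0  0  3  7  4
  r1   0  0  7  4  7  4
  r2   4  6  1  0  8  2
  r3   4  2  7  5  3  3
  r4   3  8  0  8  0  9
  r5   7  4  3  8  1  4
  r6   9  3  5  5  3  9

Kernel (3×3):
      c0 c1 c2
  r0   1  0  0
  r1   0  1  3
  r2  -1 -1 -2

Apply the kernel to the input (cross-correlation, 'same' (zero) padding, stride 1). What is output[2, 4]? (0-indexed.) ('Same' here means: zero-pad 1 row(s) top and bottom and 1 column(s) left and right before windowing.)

The receptive field on the zero-padded input at this output position is [4 7 4 / 0 8 2 / 5 3 3]. Elementwise product with the kernel and sum: 4·1 + 8·1 + 2·3 + 5·-1 + 3·-1 + 3·-2.

4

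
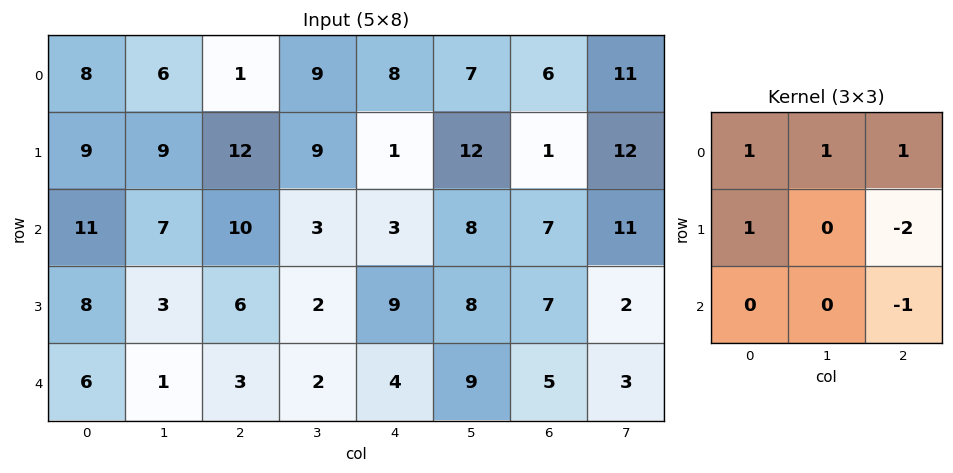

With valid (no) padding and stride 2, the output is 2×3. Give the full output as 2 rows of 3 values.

-10 25 13
21 0 8

Output[0,0]: The receptive field on the input at this output position is [8 6 1 / 9 9 12 / 11 7 10]. Elementwise product with the kernel and sum: 8·1 + 6·1 + 1·1 + 9·1 + 12·-2 + 10·-1.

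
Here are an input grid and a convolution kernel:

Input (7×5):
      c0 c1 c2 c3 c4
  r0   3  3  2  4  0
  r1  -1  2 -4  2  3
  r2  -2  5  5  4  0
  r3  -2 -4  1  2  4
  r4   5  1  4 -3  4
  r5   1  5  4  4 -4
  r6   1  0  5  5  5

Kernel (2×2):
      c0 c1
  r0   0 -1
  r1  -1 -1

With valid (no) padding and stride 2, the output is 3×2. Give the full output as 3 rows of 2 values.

-4 -2
1 -7
-7 -5

Output[0,0]: The receptive field on the input at this output position is [3 3 / -1 2]. Elementwise product with the kernel and sum: 3·-1 + -1·-1 + 2·-1.
Output[0,1]: The receptive field on the input at this output position is [2 4 / -4 2]. Elementwise product with the kernel and sum: 4·-1 + -4·-1 + 2·-1.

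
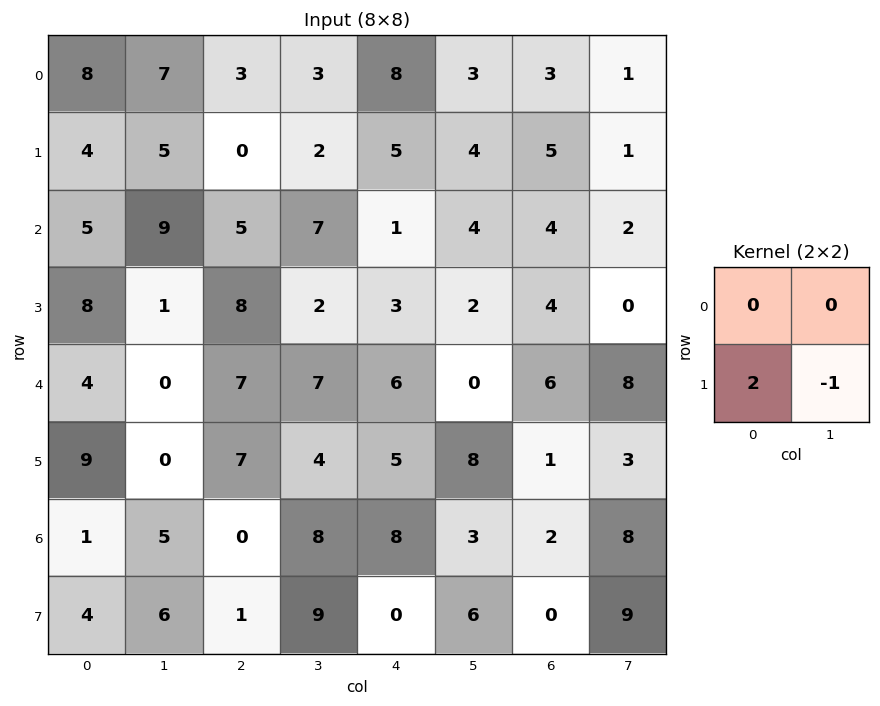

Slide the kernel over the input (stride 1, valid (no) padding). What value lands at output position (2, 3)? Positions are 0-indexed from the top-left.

The receptive field on the input at this output position is [7 1 / 2 3]. Elementwise product with the kernel and sum: 2·2 + 3·-1.

1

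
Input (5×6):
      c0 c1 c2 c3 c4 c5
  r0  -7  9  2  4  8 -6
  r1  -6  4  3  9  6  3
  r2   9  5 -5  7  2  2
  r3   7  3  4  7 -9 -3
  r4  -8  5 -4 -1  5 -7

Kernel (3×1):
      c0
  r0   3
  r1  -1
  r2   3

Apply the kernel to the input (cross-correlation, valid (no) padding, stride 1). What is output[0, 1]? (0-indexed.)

The receptive field on the input at this output position is [9 / 4 / 5]. Elementwise product with the kernel and sum: 9·3 + 4·-1 + 5·3.

38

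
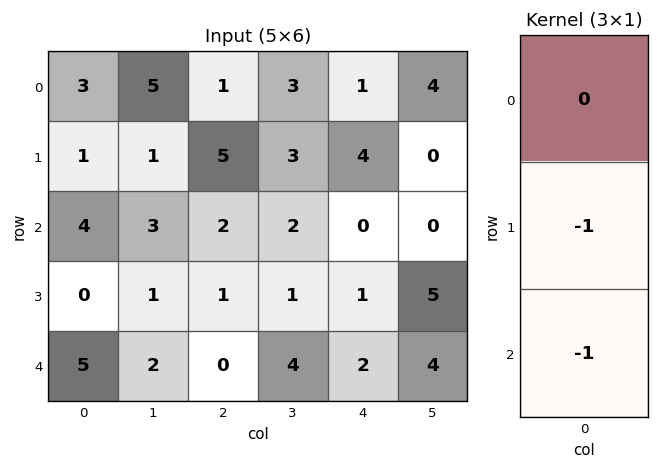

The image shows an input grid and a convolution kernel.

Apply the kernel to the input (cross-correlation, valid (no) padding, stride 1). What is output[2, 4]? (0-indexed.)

The receptive field on the input at this output position is [0 / 1 / 2]. Elementwise product with the kernel and sum: 1·-1 + 2·-1.

-3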